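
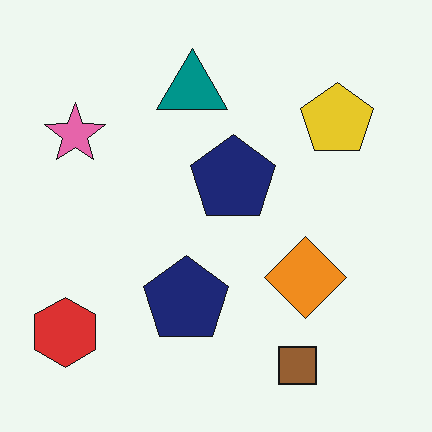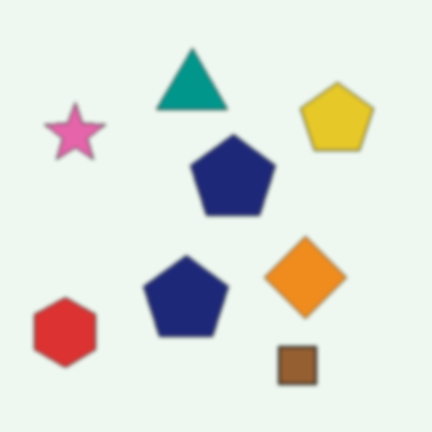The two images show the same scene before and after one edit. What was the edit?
It was slightly softened.

Shape edges and outlines are uniformly softened across the whole image.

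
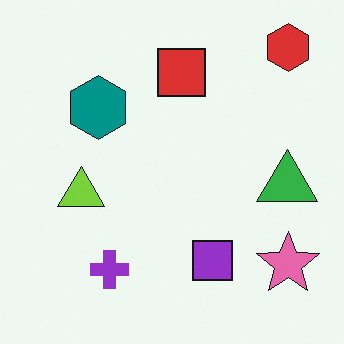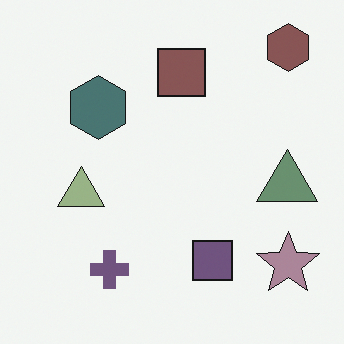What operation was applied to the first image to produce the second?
It was heavily desaturated.

All colors are more muted and greyish — a global saturation change.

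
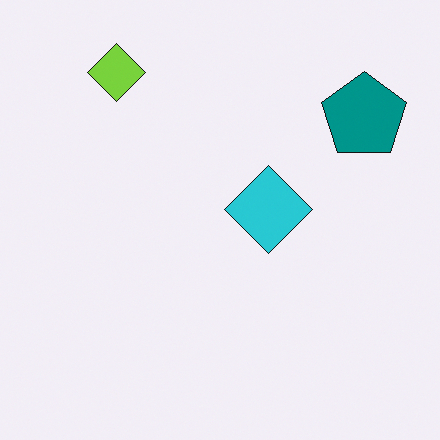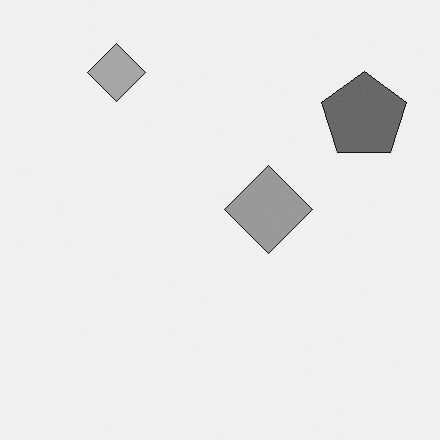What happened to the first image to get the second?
The image was converted to grayscale.

All color is removed — every shape is now a shade of grey.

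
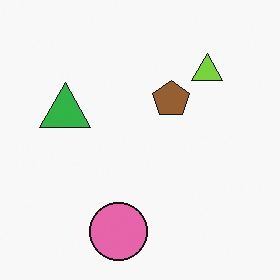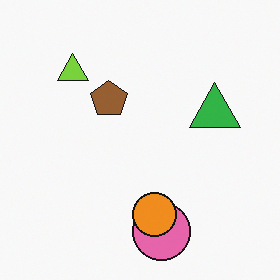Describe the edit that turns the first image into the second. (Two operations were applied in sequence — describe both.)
This is the original image flipped horizontally (left ↔ right), then overlaid with an additional orange circle.

The green triangle is in the left of the first image and the right of the second — shapes on opposite sides of the vertical midline have swapped in a mirror flip. An orange circle appears in the second image that is absent from the first.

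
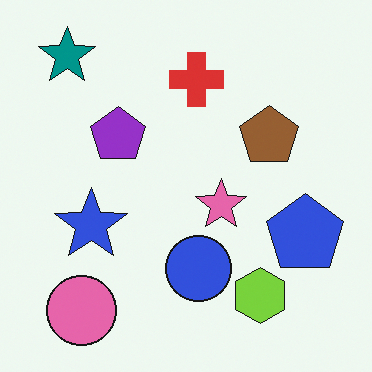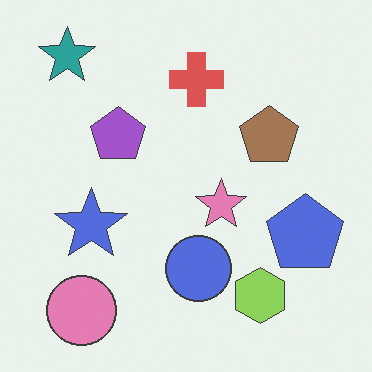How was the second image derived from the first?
Given slightly reduced contrast.

Tones are pushed toward mid-grey across the whole image — a global contrast change.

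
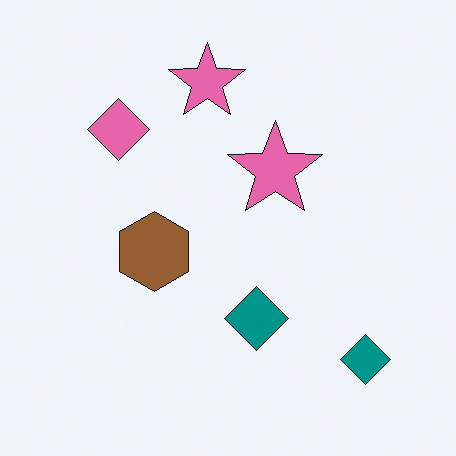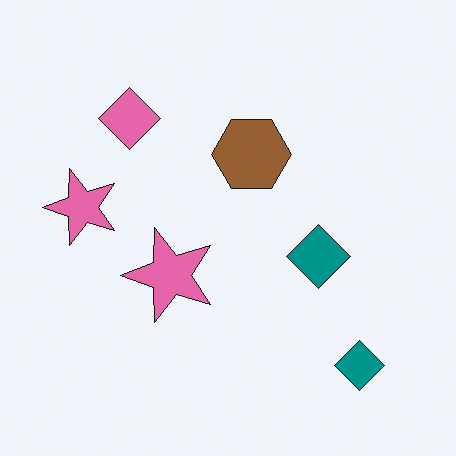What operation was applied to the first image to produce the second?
The image was transposed (reflected across the top-left ↔ bottom-right diagonal).

Shapes have swapped their row and column positions — what was in the top-right is now in the bottom-left — a diagonal reflection.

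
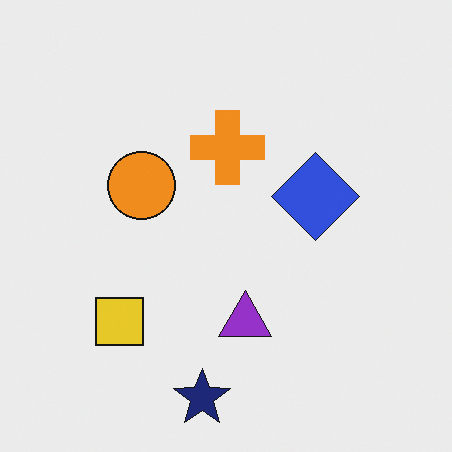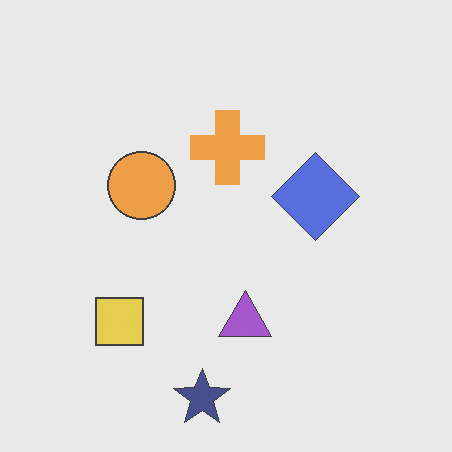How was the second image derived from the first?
Given slightly reduced contrast.

Tones are pushed toward mid-grey across the whole image — a global contrast change.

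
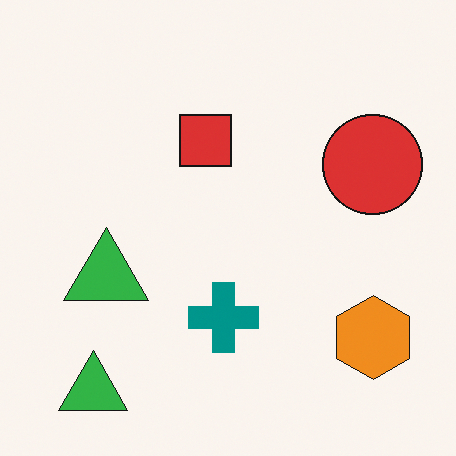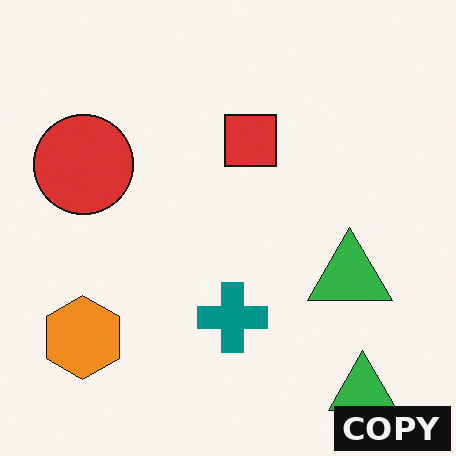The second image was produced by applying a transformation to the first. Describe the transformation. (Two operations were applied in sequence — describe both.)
Flipped horizontally (left ↔ right), then watermarked with the text "COPY" in the lower-right corner.

The orange hexagon is in the bottom-right of the first image and the bottom-left of the second — shapes on opposite sides of the vertical midline have swapped in a mirror flip. A dark label reading "COPY" appears in the lower-right corner.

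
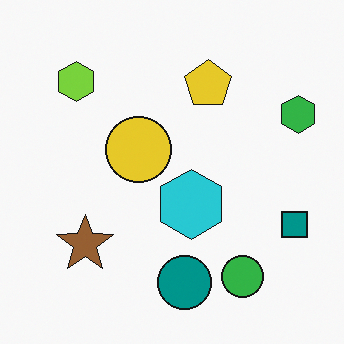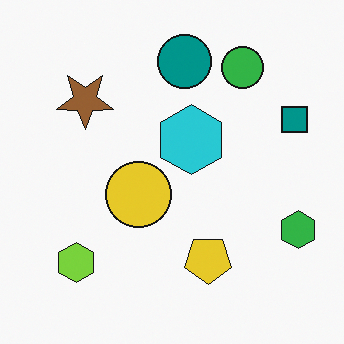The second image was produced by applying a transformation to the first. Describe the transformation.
The transformation is: flipped vertically (top ↔ bottom).

The teal circle is in the bottom of the first image and the top of the second — shapes on opposite sides of the horizontal midline have swapped in a mirror flip.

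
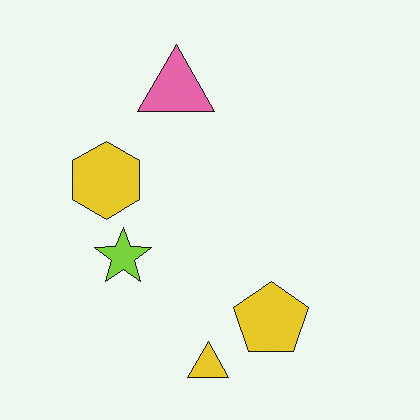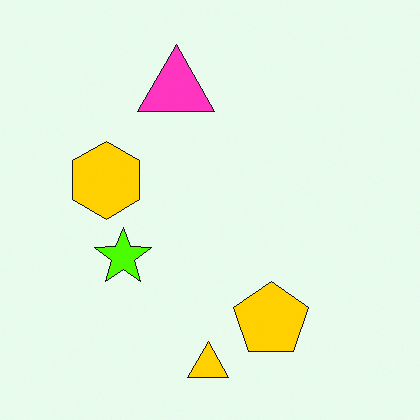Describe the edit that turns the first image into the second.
This is the original image heavily oversaturated.

All colors are more vivid — a global saturation change.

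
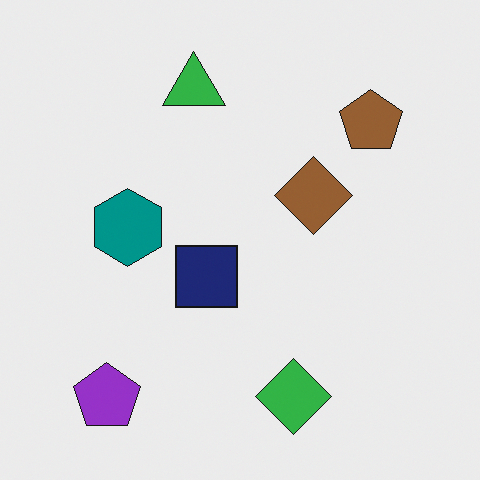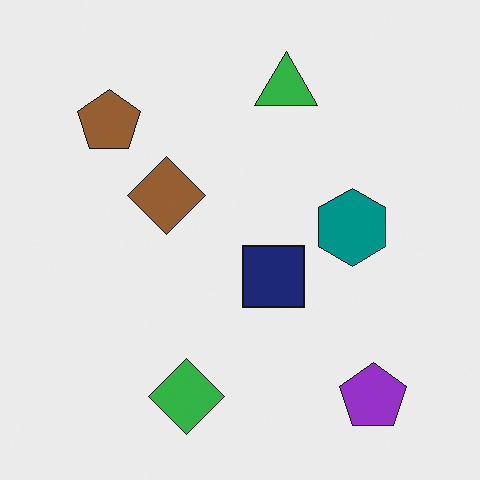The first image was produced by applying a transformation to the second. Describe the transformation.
The image was flipped horizontally (left ↔ right).

The purple pentagon is in the bottom-right of the second image and the bottom-left of the first — shapes on opposite sides of the vertical midline have swapped in a mirror flip.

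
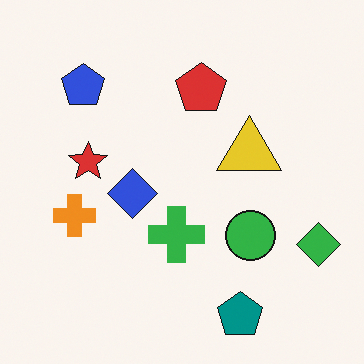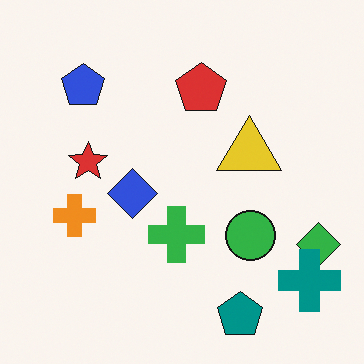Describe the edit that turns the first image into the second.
It was overlaid with an additional teal cross.

A teal cross appears in the second image that is absent from the first.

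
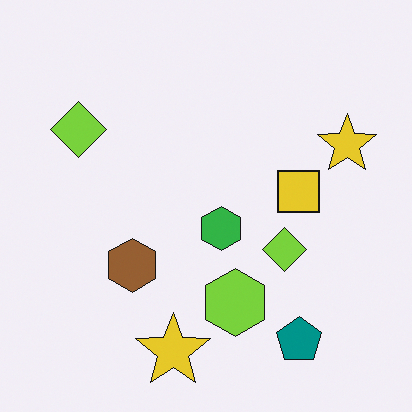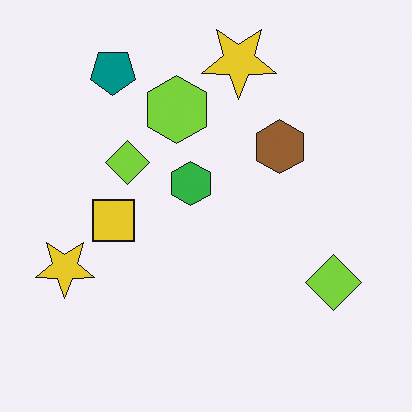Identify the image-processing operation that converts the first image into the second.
The image was rotated 180°.

The teal pentagon sits in the bottom-right of the first image and the top-left of the second — consistent with a whole-image 180° rotation.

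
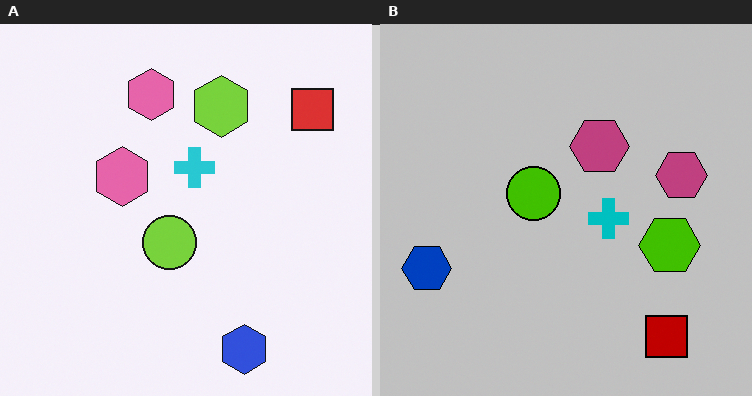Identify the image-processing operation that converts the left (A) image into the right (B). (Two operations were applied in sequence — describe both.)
It was heavily posterized to just a handful of flat colors, then rotated 90° clockwise.

Each flat color has snapped to a coarser quantized level — most visibly, the near-white background has dropped to a flat grey. The red square sits in the top-right of the left (A) image and the bottom-right of the right (B) — consistent with a whole-image 90° clockwise rotation.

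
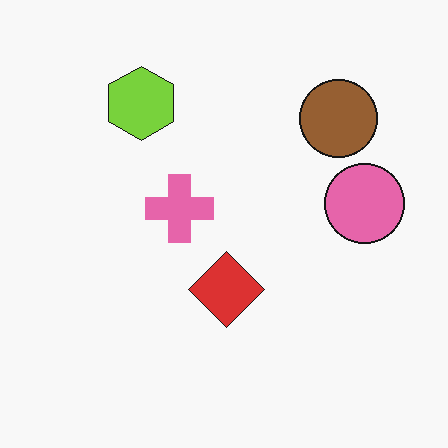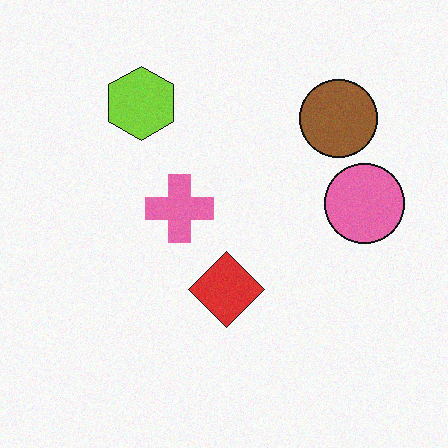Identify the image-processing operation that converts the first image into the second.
The second image is the first degraded with light additive noise.

Random speckle covers the whole image, including the flat background.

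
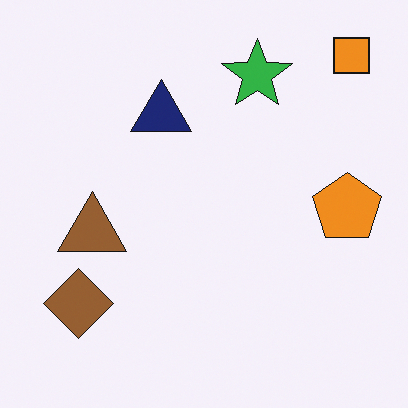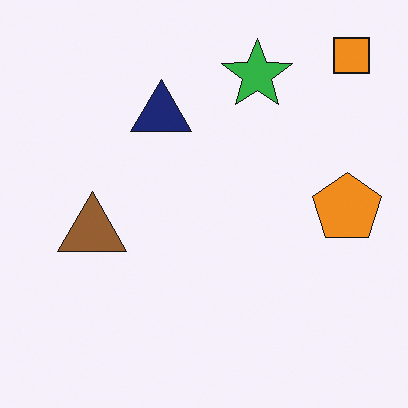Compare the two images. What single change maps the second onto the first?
The image was overlaid with an additional brown diamond.

A brown diamond appears in the first image that is absent from the second.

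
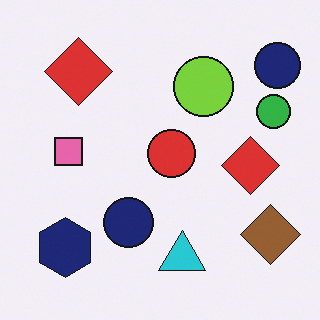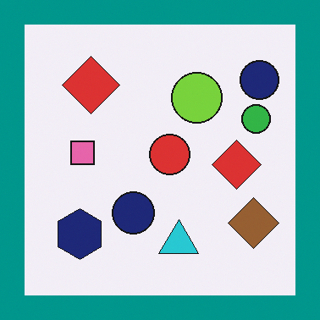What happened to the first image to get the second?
It was framed with a teal border.

A solid teal frame runs around the edge of the second image, with the content slightly shrunk inside it.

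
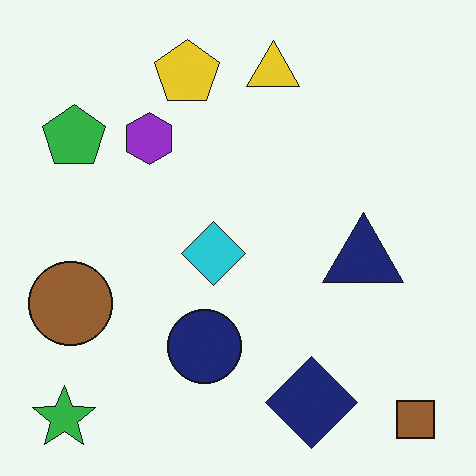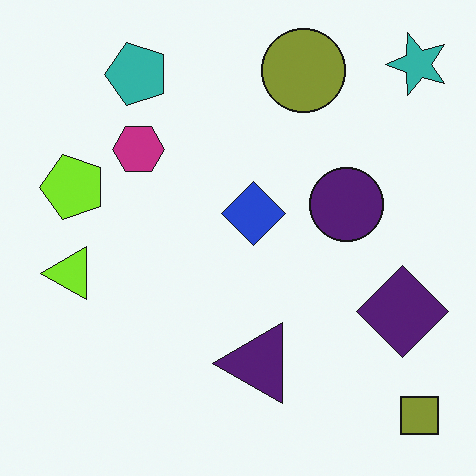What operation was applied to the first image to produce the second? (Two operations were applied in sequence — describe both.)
It was transposed (reflected across the top-left ↔ bottom-right diagonal), then hue-shifted by a small amount.

Shapes have swapped their row and column positions — what was in the top-right is now in the bottom-left — a diagonal reflection. Every shape's color has rotated by the same amount around the hue wheel — a uniform hue shift.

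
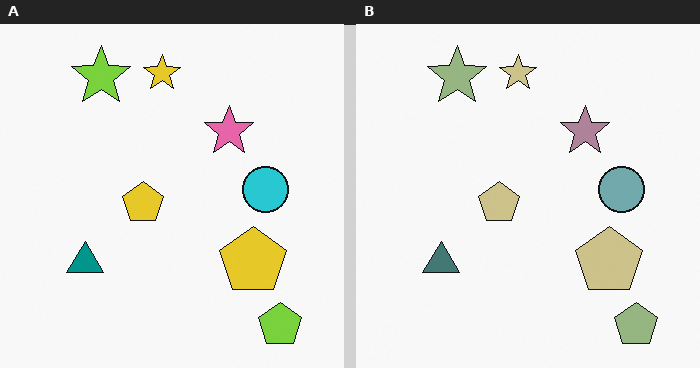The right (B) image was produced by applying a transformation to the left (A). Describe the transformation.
The right (B) image is the left (A) made much more muted (saturation change).

All colors are more muted and greyish — a global saturation change.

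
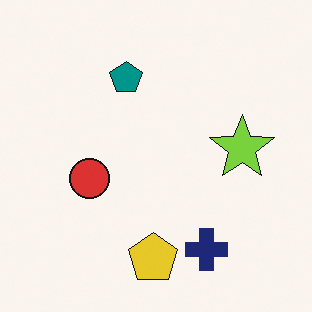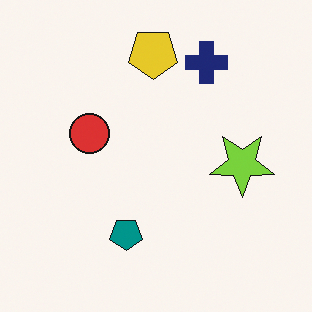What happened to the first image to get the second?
It was flipped vertically (top ↔ bottom).

The yellow pentagon is in the bottom of the first image and the top of the second — shapes on opposite sides of the horizontal midline have swapped in a mirror flip.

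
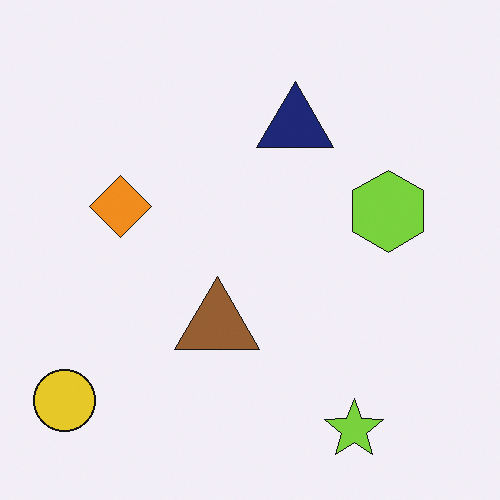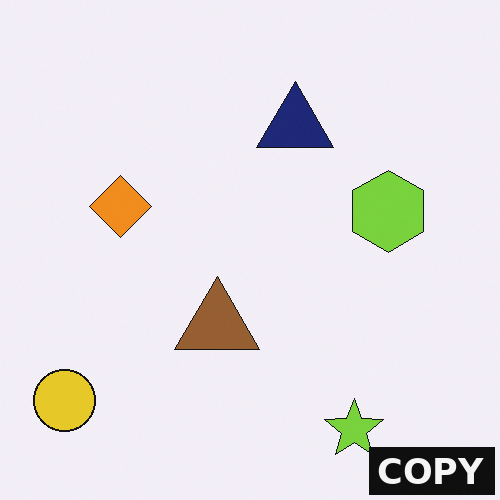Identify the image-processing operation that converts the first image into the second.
It was watermarked with the text "COPY" in the lower-right corner.

A dark label reading "COPY" appears in the lower-right corner.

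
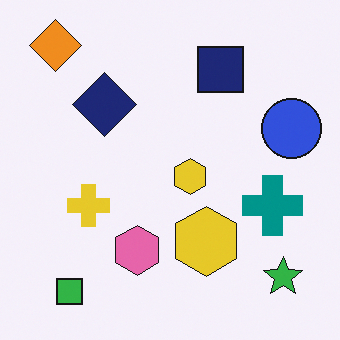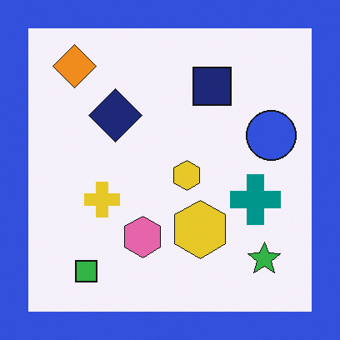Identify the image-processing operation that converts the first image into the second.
It was framed with a blue border.

A solid blue frame runs around the edge of the second image, with the content slightly shrunk inside it.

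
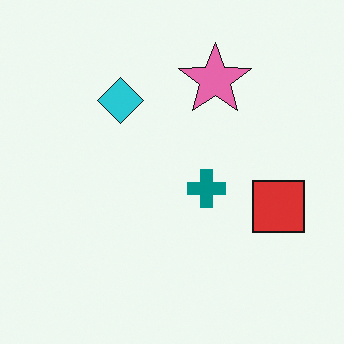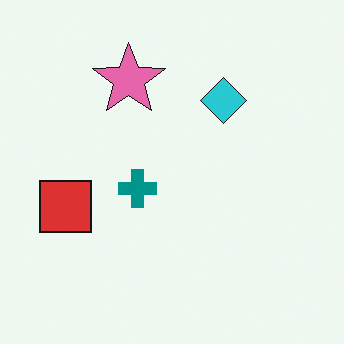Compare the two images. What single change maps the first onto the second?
The transformation is: flipped horizontally (left ↔ right).

The red square is in the right of the first image and the left of the second — shapes on opposite sides of the vertical midline have swapped in a mirror flip.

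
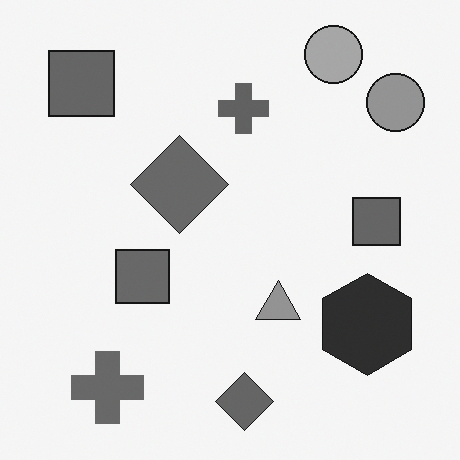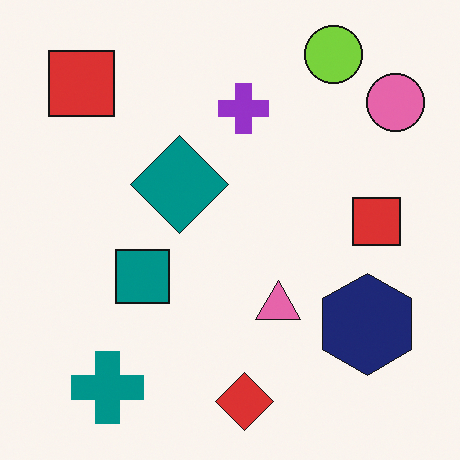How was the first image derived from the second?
The image was converted to grayscale.

All color is removed — every shape is now a shade of grey.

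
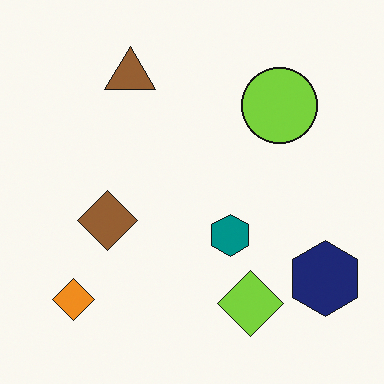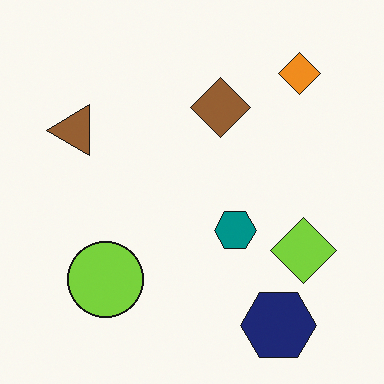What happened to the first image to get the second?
This is the original image transposed (reflected across the top-left ↔ bottom-right diagonal).

Shapes have swapped their row and column positions — what was in the top-right is now in the bottom-left — a diagonal reflection.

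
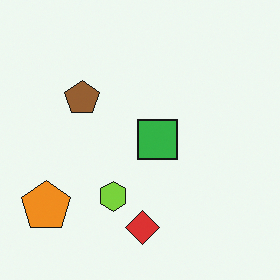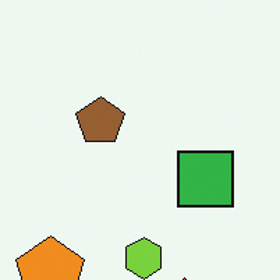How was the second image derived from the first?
This is the original image cropped to a modestly smaller region and rescaled.

The visible shapes are larger and the field of view is narrower; shapes near the original edges may be partly or wholly outside the frame — a crop-and-rescale.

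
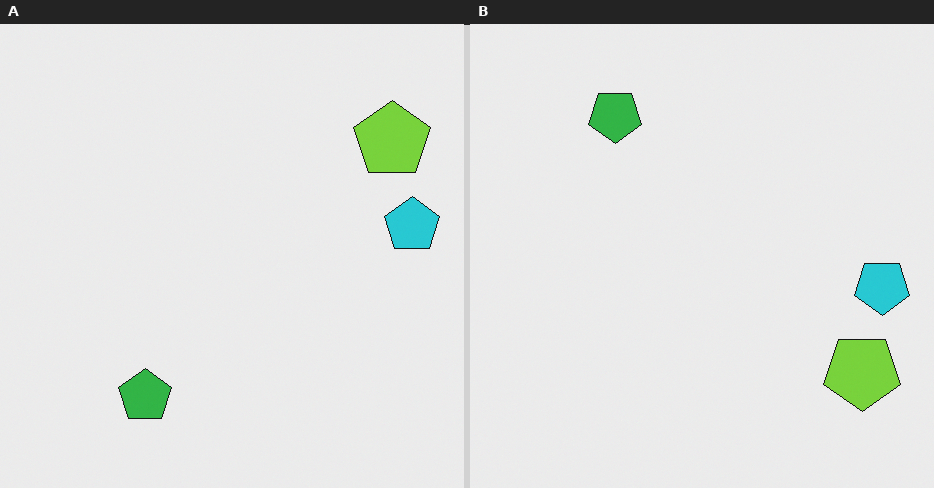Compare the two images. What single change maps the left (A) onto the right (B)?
This is the original image flipped vertically (top ↔ bottom).

The green pentagon is in the bottom-left of the left (A) image and the top-left of the right (B) — shapes on opposite sides of the horizontal midline have swapped in a mirror flip.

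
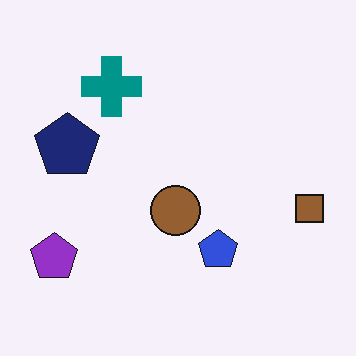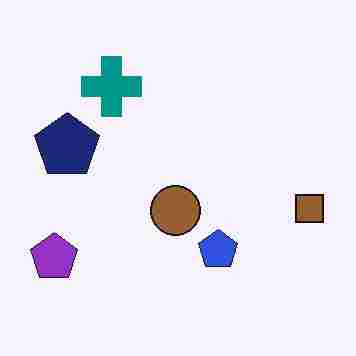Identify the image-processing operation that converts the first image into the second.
It was heavily JPEG-compressed with obvious blocking artifacts.

Blocky 8×8 compression artifacts appear around shape edges and the flat background shows ringing — characteristic JPEG degradation.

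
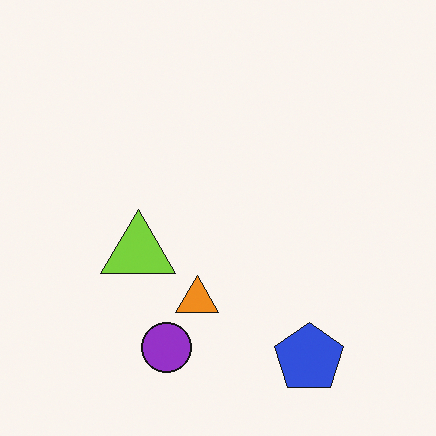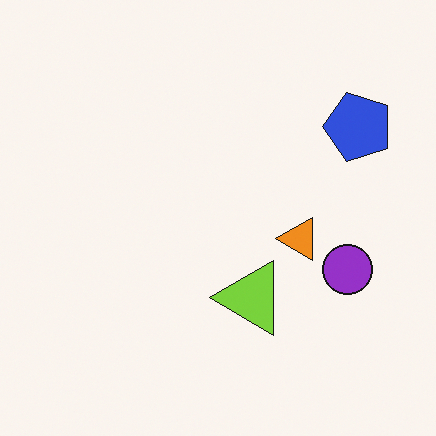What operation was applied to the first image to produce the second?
The image was rotated 90° counter-clockwise.

The blue pentagon sits in the bottom-right of the first image and the top-right of the second — consistent with a whole-image 90° counter-clockwise rotation.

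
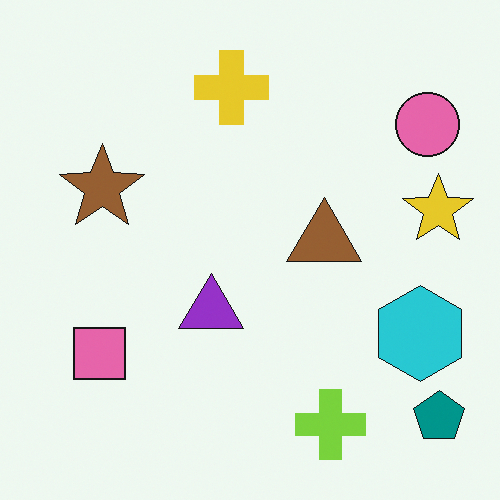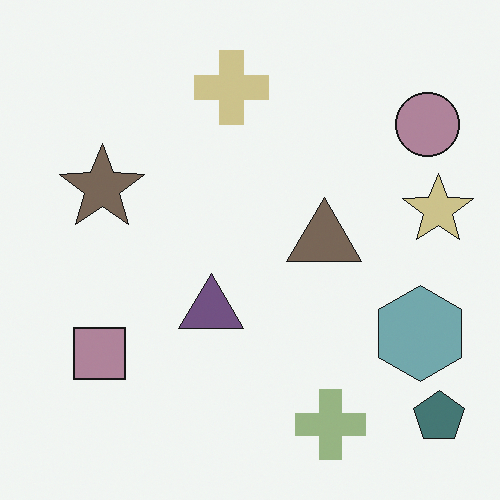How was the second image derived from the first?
Made much more muted (saturation change).

All colors are more muted and greyish — a global saturation change.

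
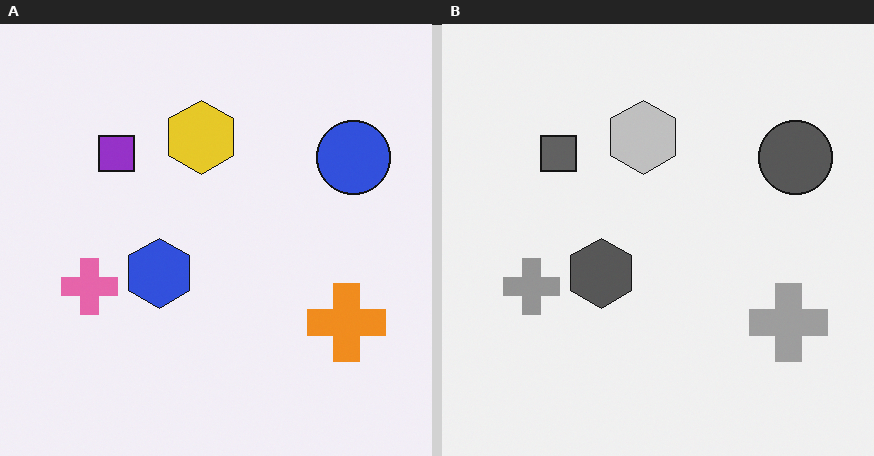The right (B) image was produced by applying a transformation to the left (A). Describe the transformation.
It was converted to grayscale.

All color is removed — every shape is now a shade of grey.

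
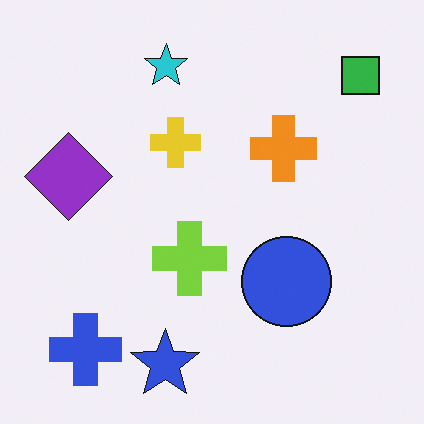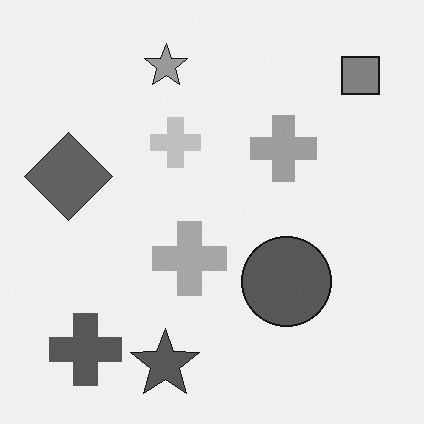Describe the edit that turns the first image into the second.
The transformation is: converted to grayscale.

All color is removed — every shape is now a shade of grey.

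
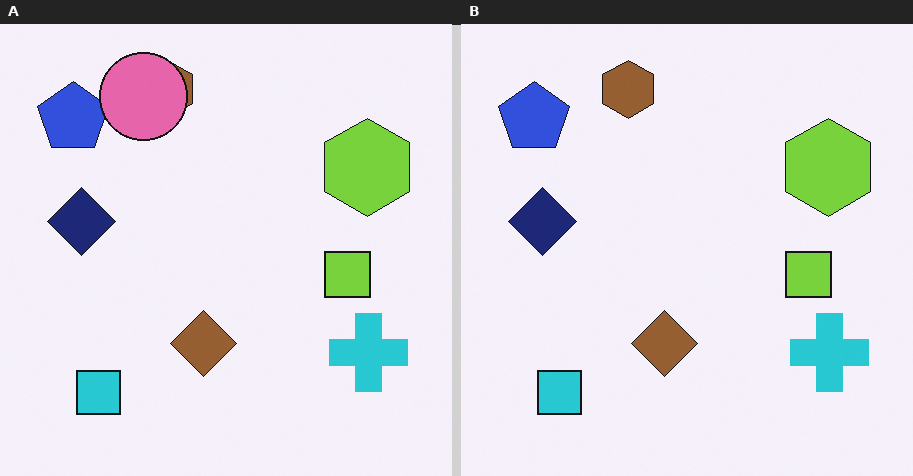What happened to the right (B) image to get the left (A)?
The image was overlaid with an additional pink circle.

A pink circle appears in the left (A) image that is absent from the right (B).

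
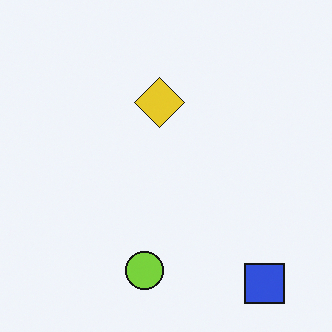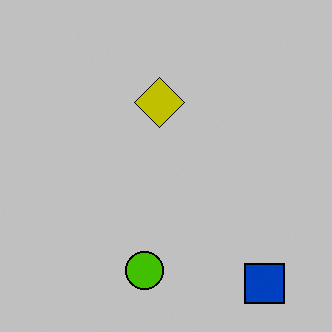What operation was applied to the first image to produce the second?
The second image is the first heavily posterized to just a handful of flat colors.

Each flat color has snapped to a coarser quantized level — most visibly, the near-white background has dropped to a flat grey.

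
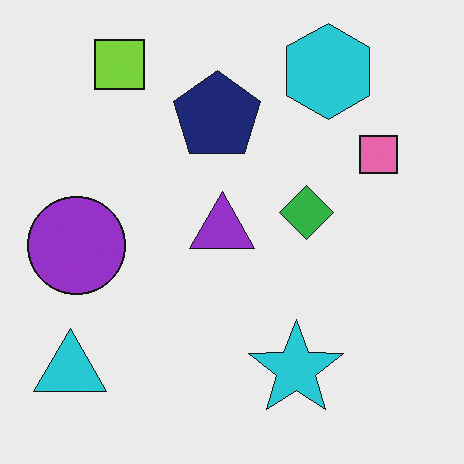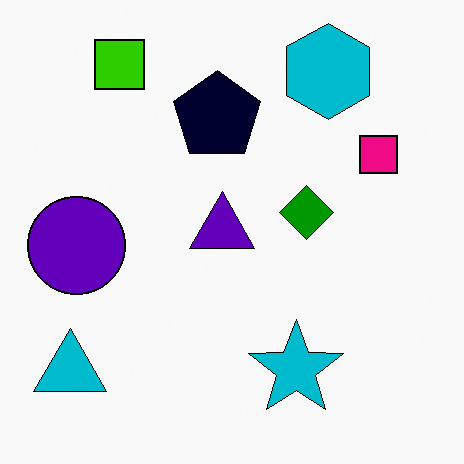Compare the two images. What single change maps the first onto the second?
It was boosted in contrast.

Tones are pushed away from mid-grey across the whole image — a global contrast change.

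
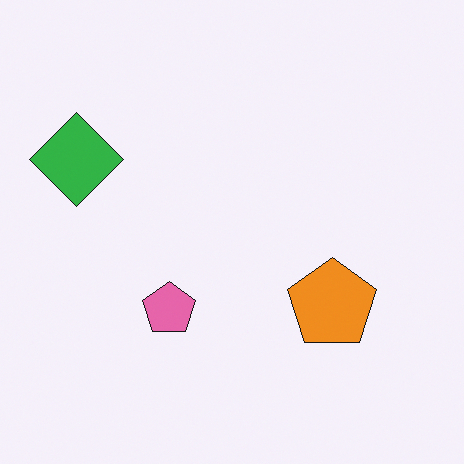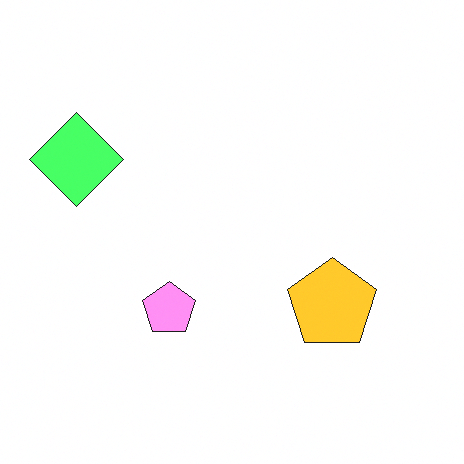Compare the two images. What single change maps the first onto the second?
The image was noticeably brightened.

Every pixel — background and shapes alike — is uniformly brightened.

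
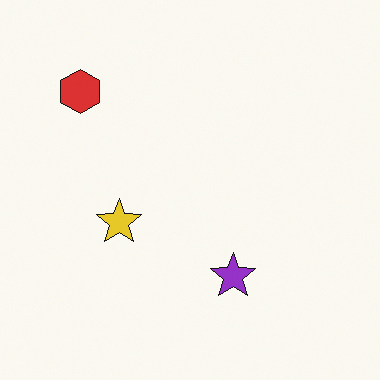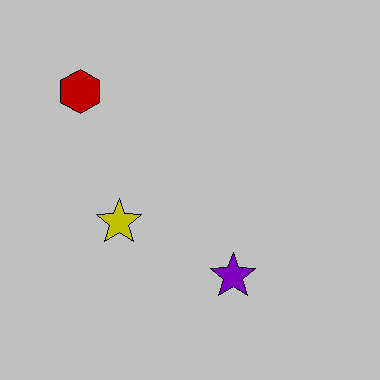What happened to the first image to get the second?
The image was aggressively posterized.

Each flat color has snapped to a coarser quantized level — most visibly, the near-white background has dropped to a flat grey.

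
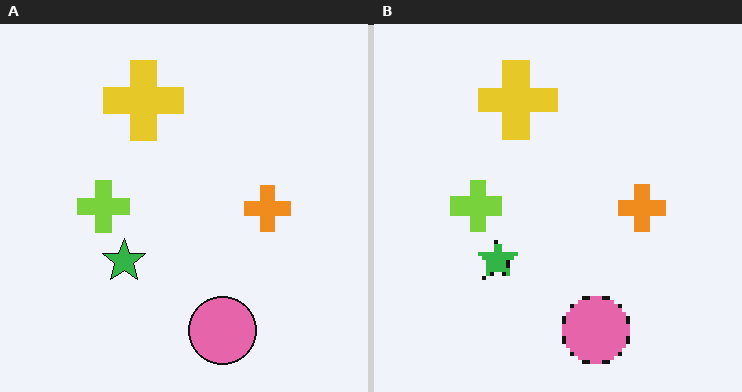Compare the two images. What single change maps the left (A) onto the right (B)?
Lightly pixelated (a mild mosaic effect).

Shapes are reduced to large square blocks; fine edges and outlines are lost — a downscale-then-upscale (mosaic) effect.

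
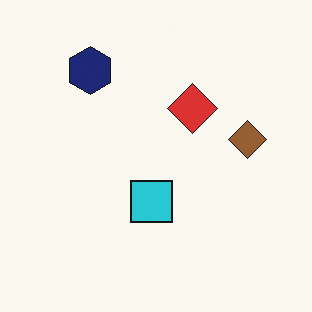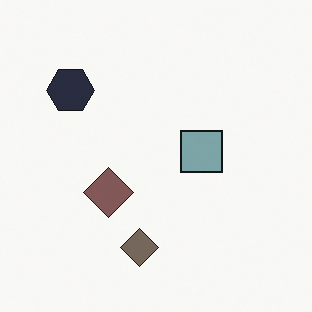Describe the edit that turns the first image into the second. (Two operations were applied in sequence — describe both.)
Heavily desaturated, then transposed (reflected across the top-left ↔ bottom-right diagonal).

All colors are more muted and greyish — a global saturation change. Shapes have swapped their row and column positions — what was in the top-right is now in the bottom-left — a diagonal reflection.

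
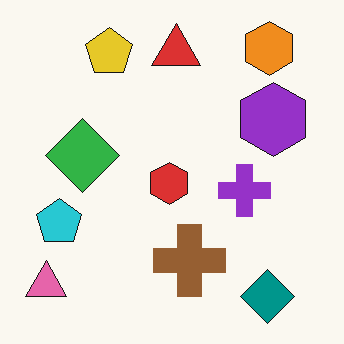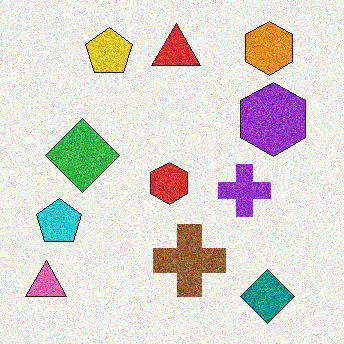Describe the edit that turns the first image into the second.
The transformation is: degraded with strong gaussian noise.

Random speckle covers the whole image, including the flat background.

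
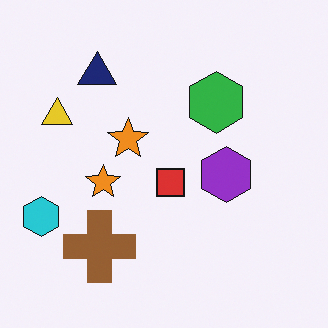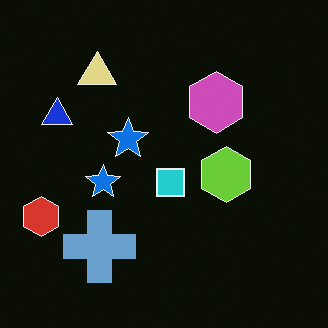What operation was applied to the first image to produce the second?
The image was color-inverted (negative).

The light background has become dark and every shape's color is its complement — a photographic negative.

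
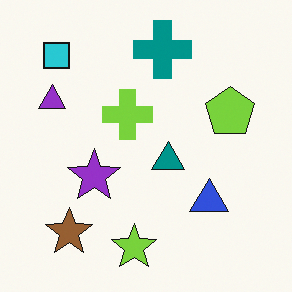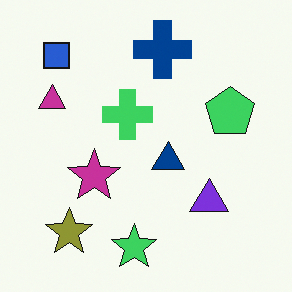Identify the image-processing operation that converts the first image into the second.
The second image is the first hue-shifted slightly.

Every shape's color has rotated by the same amount around the hue wheel — a uniform hue shift.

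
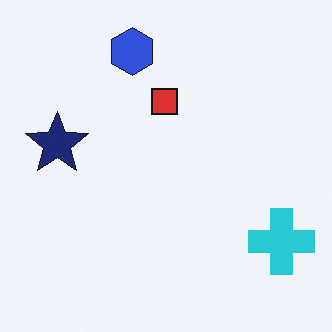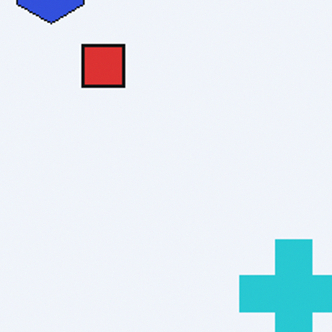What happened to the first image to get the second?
It was cropped to a noticeably smaller region and rescaled.

The visible shapes are larger and the field of view is narrower; shapes near the original edges may be partly or wholly outside the frame — a crop-and-rescale.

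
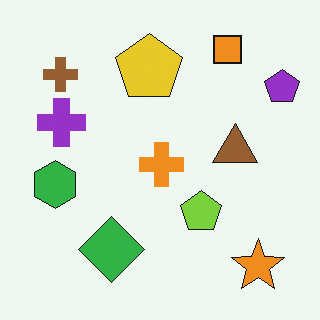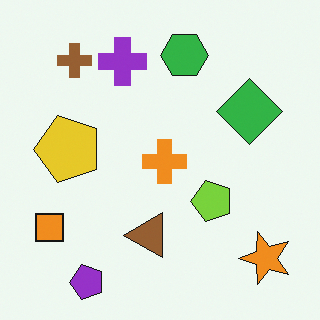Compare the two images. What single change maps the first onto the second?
Transposed (reflected across the top-left ↔ bottom-right diagonal).

Shapes have swapped their row and column positions — what was in the top-right is now in the bottom-left — a diagonal reflection.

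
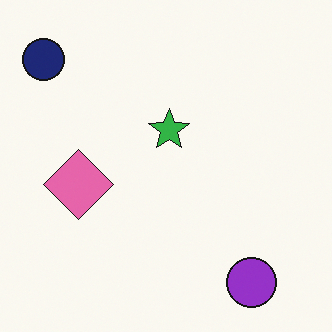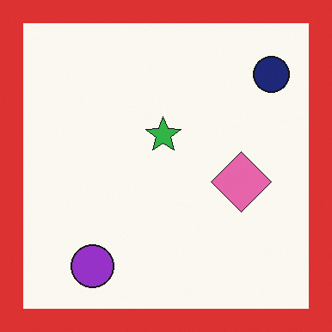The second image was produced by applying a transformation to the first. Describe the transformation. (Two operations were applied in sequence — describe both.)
The second image is the first flipped horizontally (left ↔ right), then framed with a red border.

The navy circle is in the top-left of the first image and the top-right of the second — shapes on opposite sides of the vertical midline have swapped in a mirror flip. A solid red frame runs around the edge of the second image, with the content slightly shrunk inside it.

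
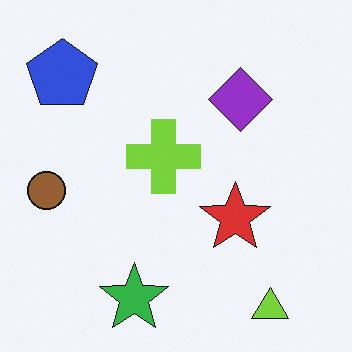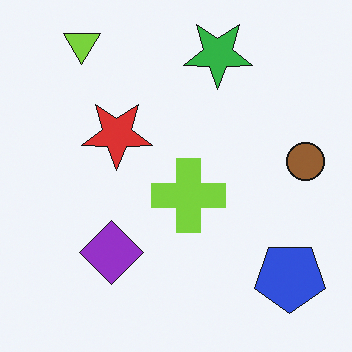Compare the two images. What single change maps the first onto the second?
The second image is the first rotated 180°.

The lime triangle sits in the bottom-right of the first image and the top-left of the second — consistent with a whole-image 180° rotation.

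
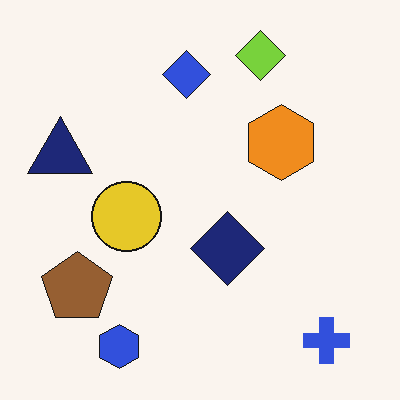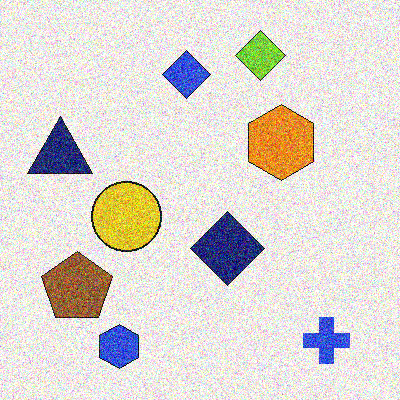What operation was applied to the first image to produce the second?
The transformation is: degraded with heavy additive noise.

Random speckle covers the whole image, including the flat background.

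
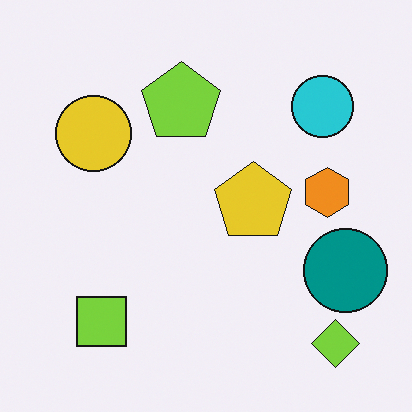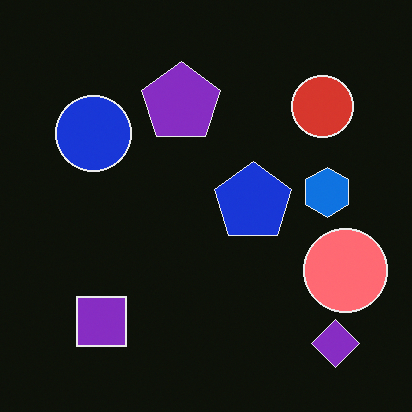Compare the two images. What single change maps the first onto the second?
Color-inverted (negative).

The light background has become dark and every shape's color is its complement — a photographic negative.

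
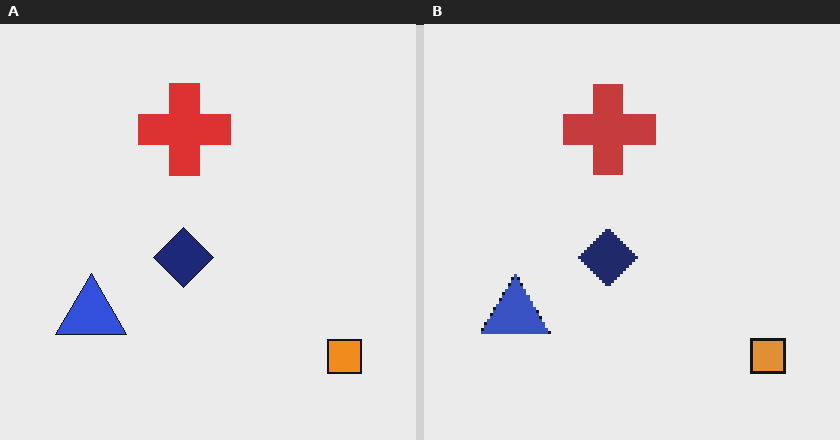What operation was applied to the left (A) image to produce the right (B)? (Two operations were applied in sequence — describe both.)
The right (B) image is the left (A) slightly desaturated, then mildly pixelated.

All colors are more muted and greyish — a global saturation change. Shapes are reduced to large square blocks; fine edges and outlines are lost — a downscale-then-upscale (mosaic) effect.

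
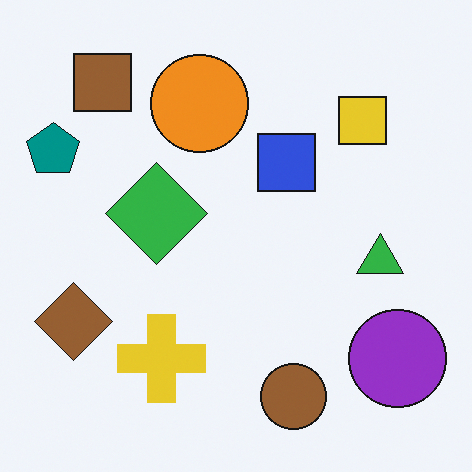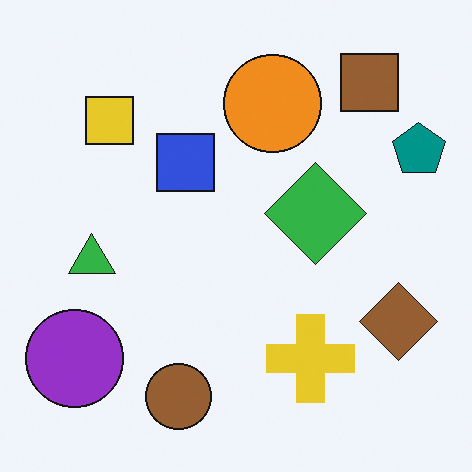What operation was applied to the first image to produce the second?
The image was flipped horizontally (left ↔ right).

The teal pentagon is in the top-left of the first image and the top-right of the second — shapes on opposite sides of the vertical midline have swapped in a mirror flip.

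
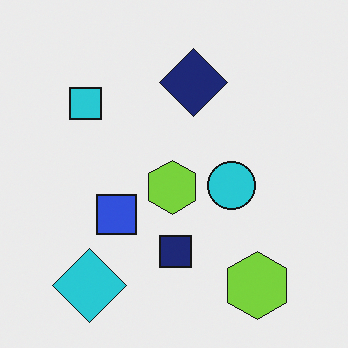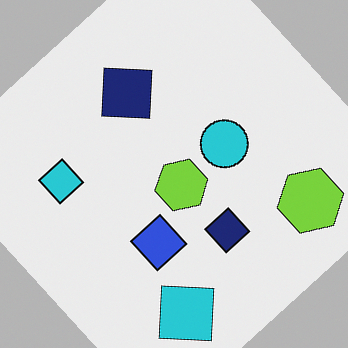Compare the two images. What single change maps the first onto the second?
This is the original image rotated counter-clockwise by a large amount — several tens of degrees.

Every shape is tilted by the same angle and the image corners show triangular fill wedges — a whole-image rotation by a non-right angle.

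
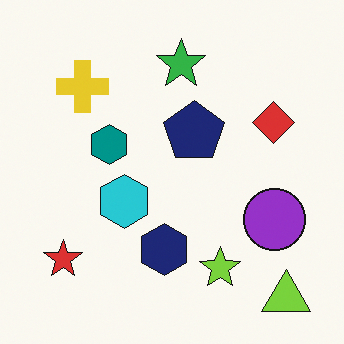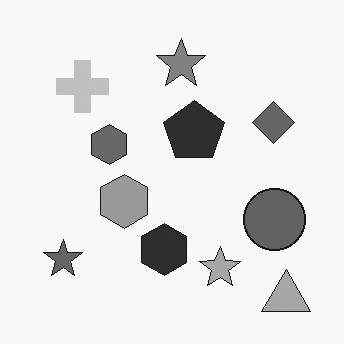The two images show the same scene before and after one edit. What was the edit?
Converted to grayscale.

All color is removed — every shape is now a shade of grey.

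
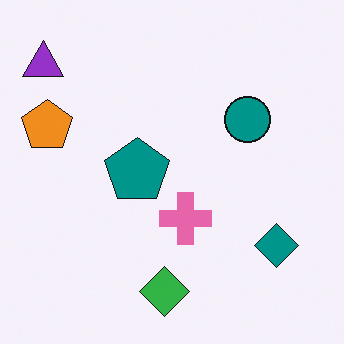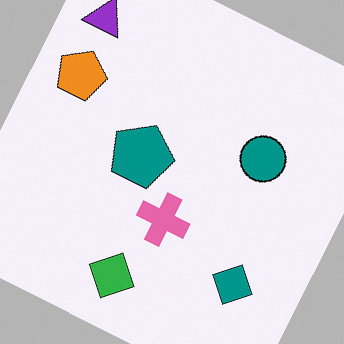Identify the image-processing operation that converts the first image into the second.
This is the original image rotated clockwise by a clearly visible amount.

Every shape is tilted by the same angle and the image corners show triangular fill wedges — a whole-image rotation by a non-right angle.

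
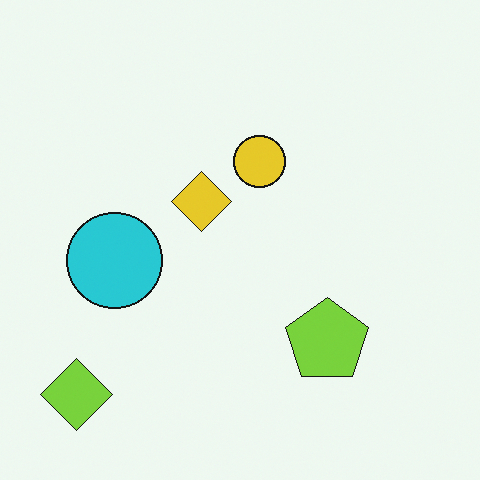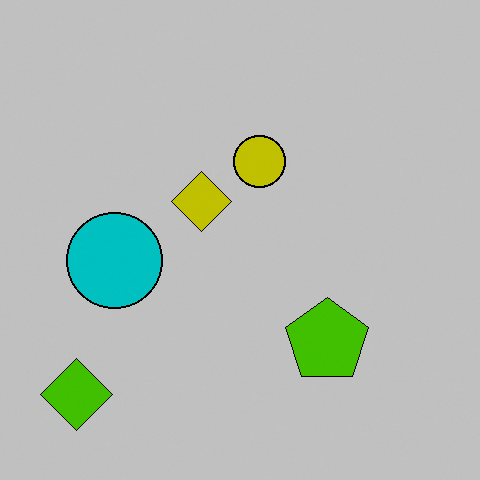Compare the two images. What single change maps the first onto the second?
Heavily posterized to just a handful of flat colors.

Each flat color has snapped to a coarser quantized level — most visibly, the near-white background has dropped to a flat grey.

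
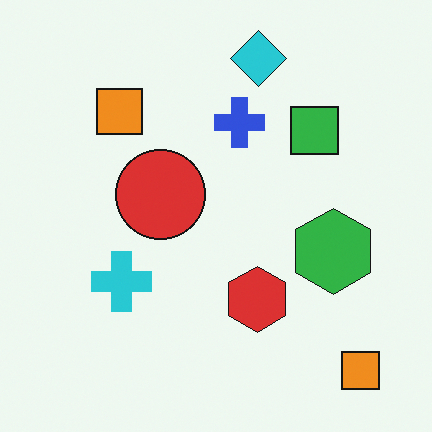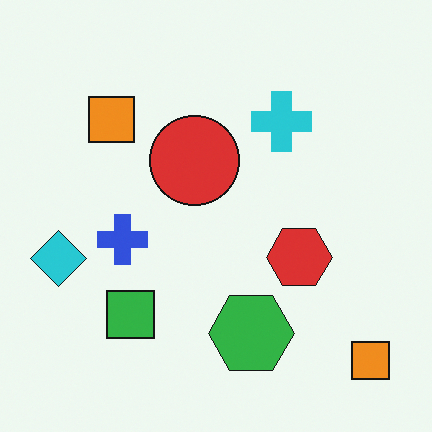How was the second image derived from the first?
Transposed (reflected across the top-left ↔ bottom-right diagonal).

Shapes have swapped their row and column positions — what was in the top-right is now in the bottom-left — a diagonal reflection.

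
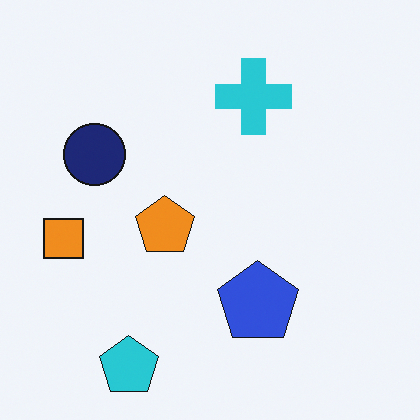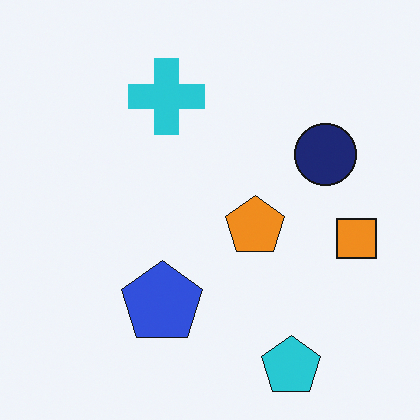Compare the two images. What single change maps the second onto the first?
This is the original image flipped horizontally (left ↔ right).

The orange square is in the right of the second image and the left of the first — shapes on opposite sides of the vertical midline have swapped in a mirror flip.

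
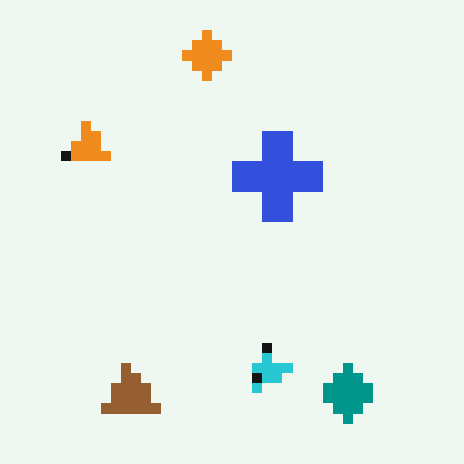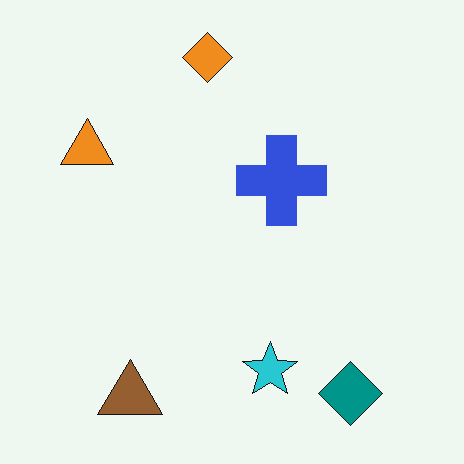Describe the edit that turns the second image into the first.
It was coarsely pixelated.

Shapes are reduced to large square blocks; fine edges and outlines are lost — a downscale-then-upscale (mosaic) effect.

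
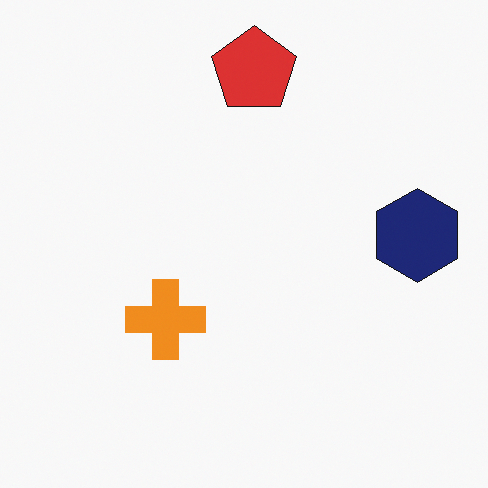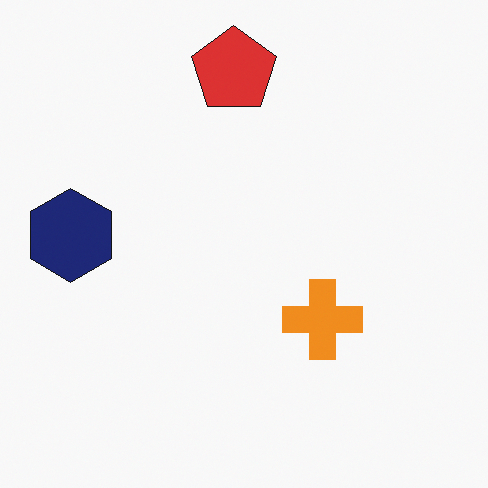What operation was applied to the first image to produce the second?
It was flipped horizontally (left ↔ right).

The navy hexagon is in the right of the first image and the left of the second — shapes on opposite sides of the vertical midline have swapped in a mirror flip.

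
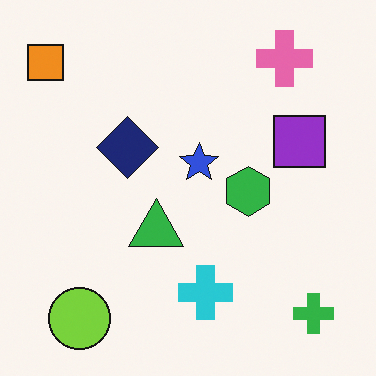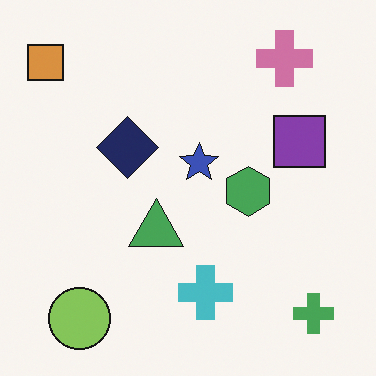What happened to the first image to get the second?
The transformation is: slightly desaturated.

All colors are more muted and greyish — a global saturation change.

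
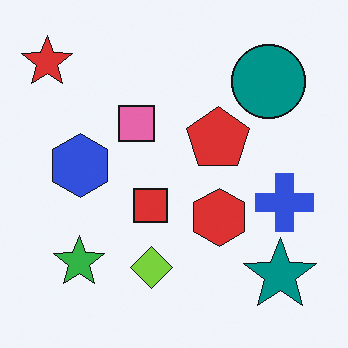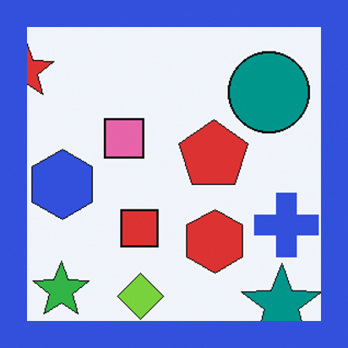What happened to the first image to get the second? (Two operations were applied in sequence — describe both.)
The transformation is: cropped to a modestly smaller region and rescaled, then framed with a blue border.

The visible shapes are larger and the field of view is narrower; shapes near the original edges may be partly or wholly outside the frame — a crop-and-rescale. A solid blue frame runs around the edge of the second image, with the content slightly shrunk inside it.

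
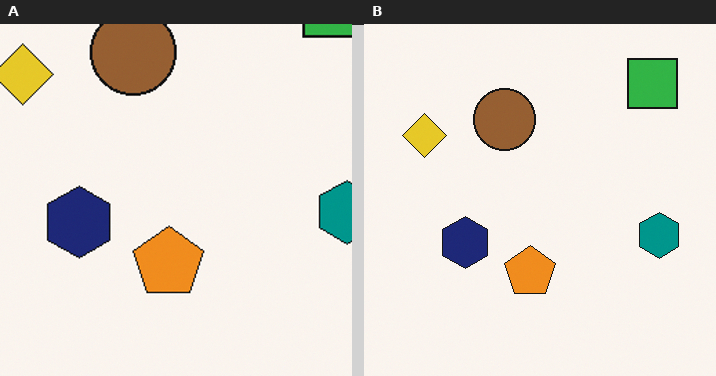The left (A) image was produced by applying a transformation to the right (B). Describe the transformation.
The transformation is: cropped slightly and scaled back up.

The visible shapes are larger and the field of view is narrower; shapes near the original edges may be partly or wholly outside the frame — a crop-and-rescale.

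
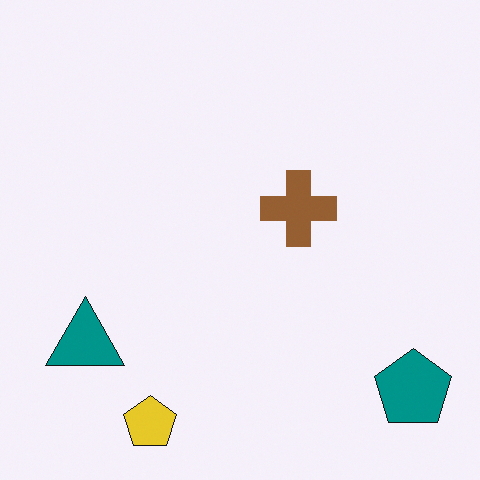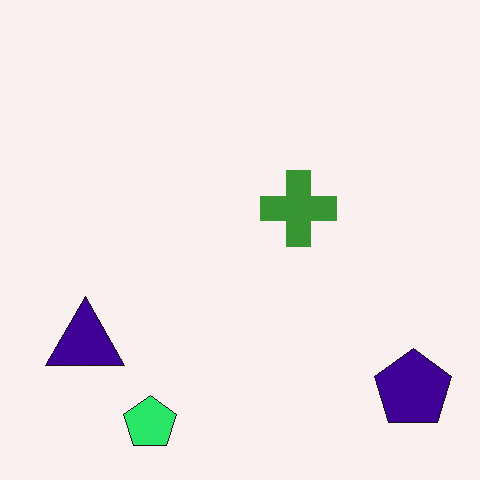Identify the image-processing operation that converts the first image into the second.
The second image is the first hue-shifted by a moderate amount.

Every shape's color has rotated by the same amount around the hue wheel — a uniform hue shift.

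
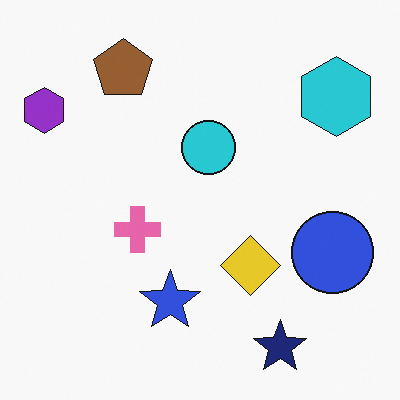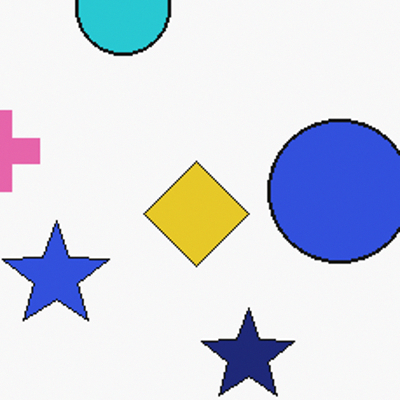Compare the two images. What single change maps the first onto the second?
This is the original image cropped tightly and scaled back up.

The visible shapes are larger and the field of view is narrower; shapes near the original edges may be partly or wholly outside the frame — a crop-and-rescale.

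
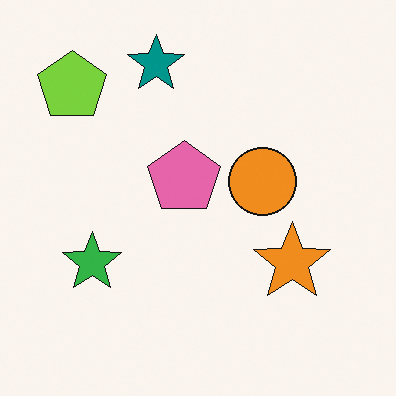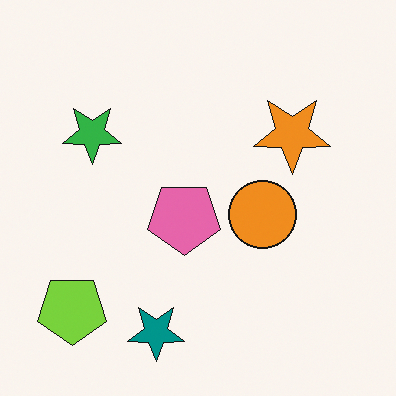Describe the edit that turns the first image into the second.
The transformation is: flipped vertically (top ↔ bottom).

The teal star is in the top of the first image and the bottom of the second — shapes on opposite sides of the horizontal midline have swapped in a mirror flip.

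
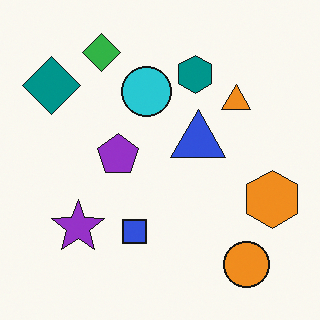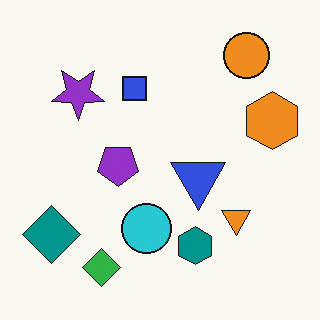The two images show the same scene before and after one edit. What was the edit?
Flipped vertically (top ↔ bottom).

The green diamond is in the top-left of the first image and the bottom-left of the second — shapes on opposite sides of the horizontal midline have swapped in a mirror flip.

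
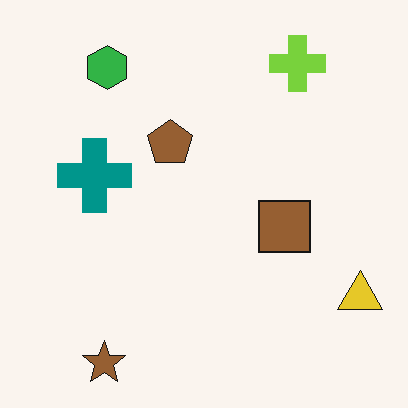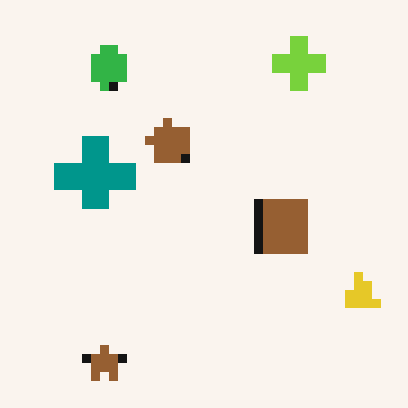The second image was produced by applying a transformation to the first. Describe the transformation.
This is the original image heavily pixelated into large blocks.

Shapes are reduced to large square blocks; fine edges and outlines are lost — a downscale-then-upscale (mosaic) effect.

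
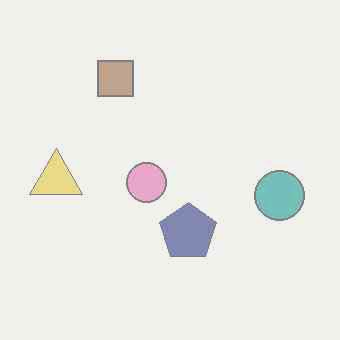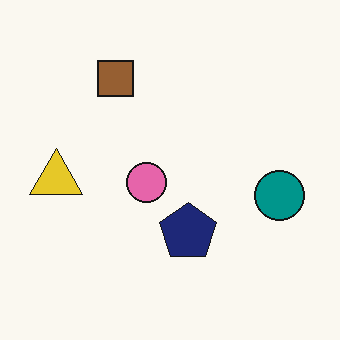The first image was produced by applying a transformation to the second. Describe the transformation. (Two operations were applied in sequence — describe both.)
It was degraded with heavy JPEG compression, then washed out (contrast reduced).

Blocky 8×8 compression artifacts appear around shape edges and the flat background shows ringing — characteristic JPEG degradation. Tones are pushed toward mid-grey across the whole image — a global contrast change.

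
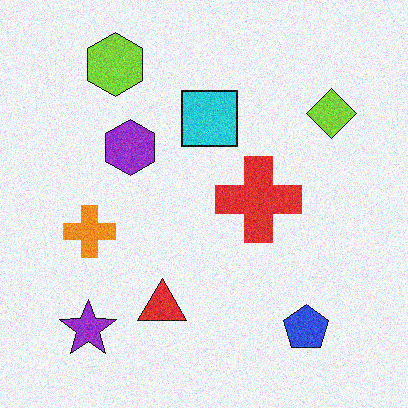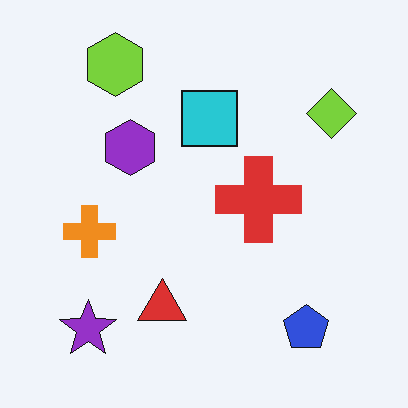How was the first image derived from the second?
The transformation is: degraded with visible gaussian noise.

Random speckle covers the whole image, including the flat background.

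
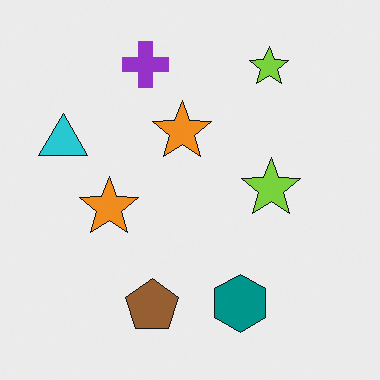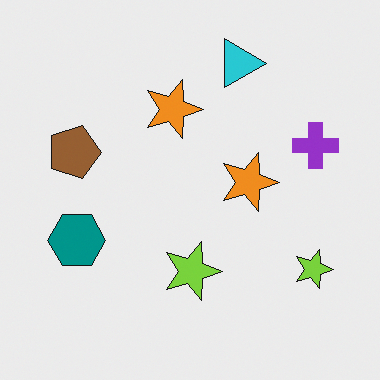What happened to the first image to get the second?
Rotated 90° clockwise.

The cyan triangle sits in the left of the first image and the top of the second — consistent with a whole-image 90° clockwise rotation.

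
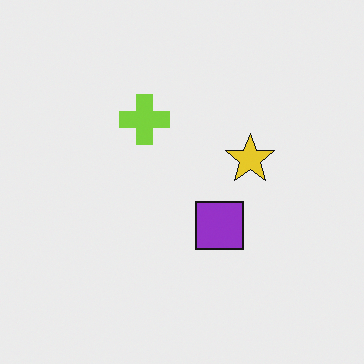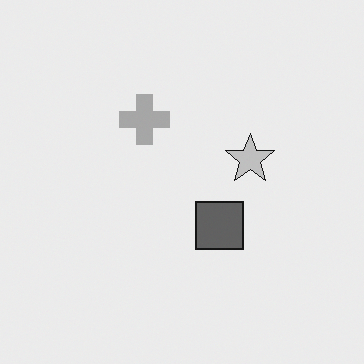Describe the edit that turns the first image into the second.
This is the original image converted to grayscale.

All color is removed — every shape is now a shade of grey.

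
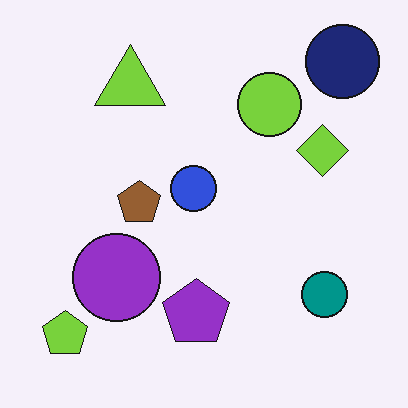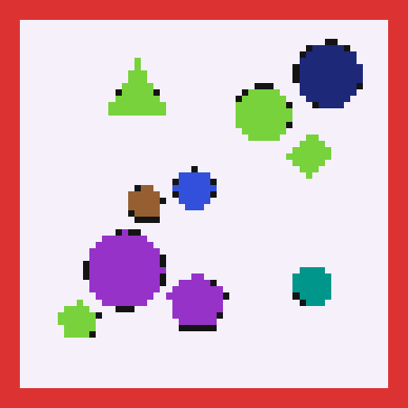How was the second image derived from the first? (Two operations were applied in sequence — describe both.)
Pixelated into visible square blocks, then framed with a red border.

Shapes are reduced to large square blocks; fine edges and outlines are lost — a downscale-then-upscale (mosaic) effect. A solid red frame runs around the edge of the second image, with the content slightly shrunk inside it.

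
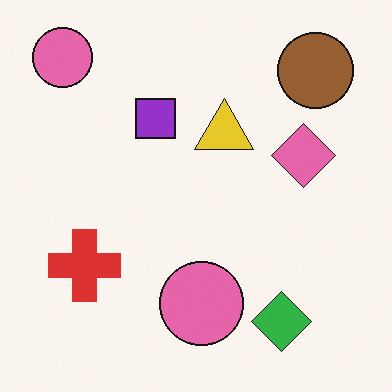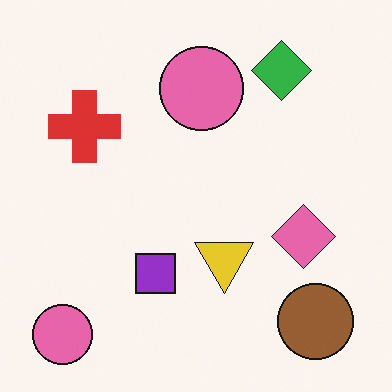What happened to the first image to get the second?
The second image is the first flipped vertically (top ↔ bottom).

The brown circle is in the top-right of the first image and the bottom-right of the second — shapes on opposite sides of the horizontal midline have swapped in a mirror flip.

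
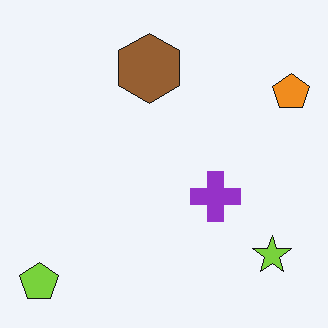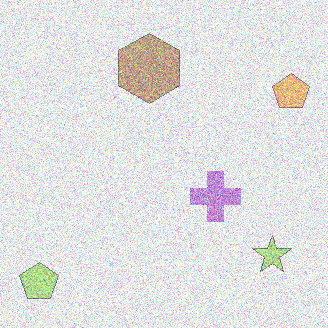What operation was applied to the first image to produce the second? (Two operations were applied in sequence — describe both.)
The second image is the first given much lower contrast, then degraded with a thick layer of grain.

Tones are pushed toward mid-grey across the whole image — a global contrast change. Random speckle covers the whole image, including the flat background.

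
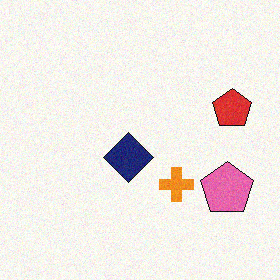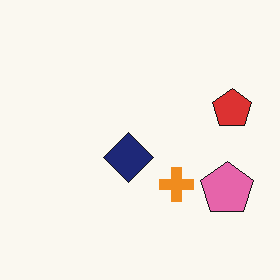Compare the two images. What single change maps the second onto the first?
The first image is the second degraded with a light layer of grain.

Random speckle covers the whole image, including the flat background.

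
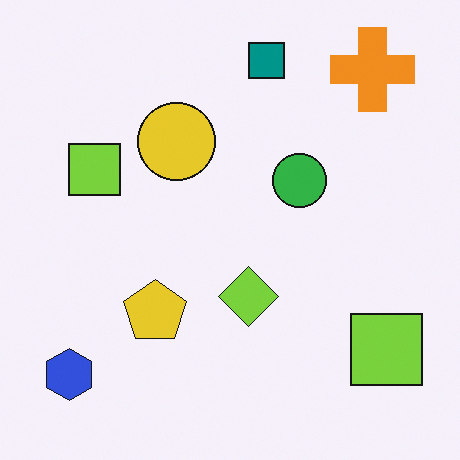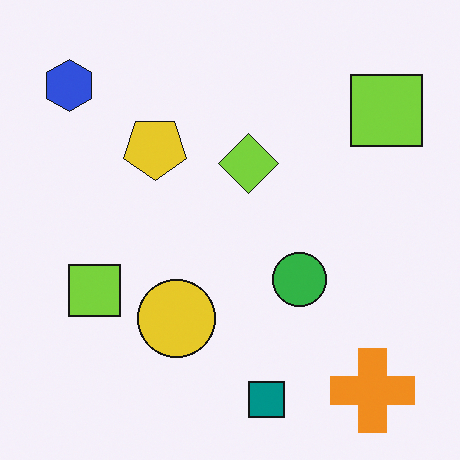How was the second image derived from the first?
Flipped vertically (top ↔ bottom).

The teal square is in the top of the first image and the bottom of the second — shapes on opposite sides of the horizontal midline have swapped in a mirror flip.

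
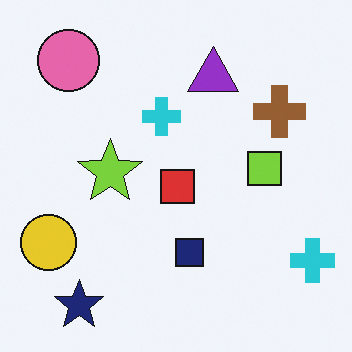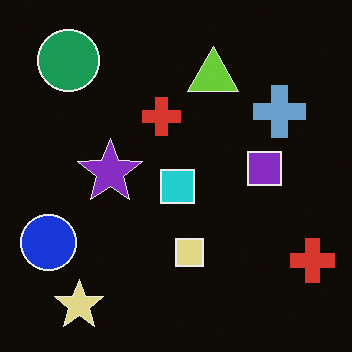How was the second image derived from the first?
Color-inverted (negative).

The light background has become dark and every shape's color is its complement — a photographic negative.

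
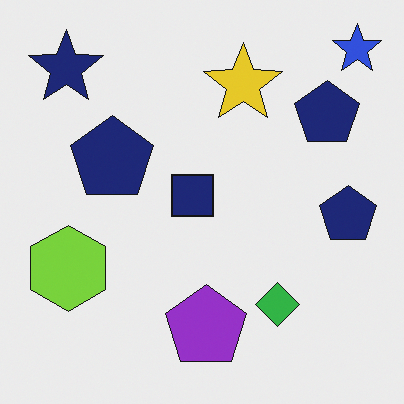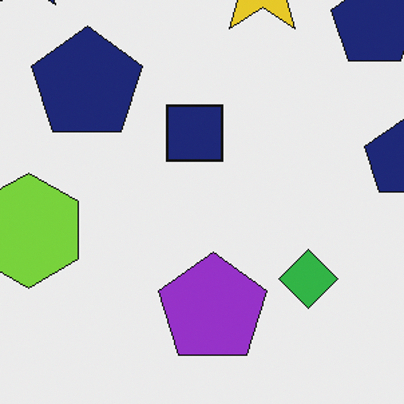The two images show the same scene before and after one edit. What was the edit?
The image was cropped slightly and scaled back up.

The visible shapes are larger and the field of view is narrower; shapes near the original edges may be partly or wholly outside the frame — a crop-and-rescale.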